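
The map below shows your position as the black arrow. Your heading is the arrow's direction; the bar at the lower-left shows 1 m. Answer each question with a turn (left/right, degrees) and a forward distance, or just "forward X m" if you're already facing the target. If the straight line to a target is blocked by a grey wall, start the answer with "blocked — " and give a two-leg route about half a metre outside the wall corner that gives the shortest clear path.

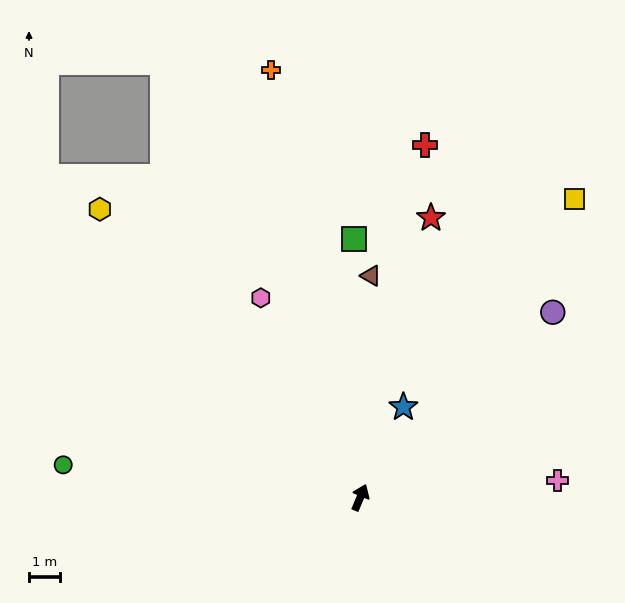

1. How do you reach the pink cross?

turn right 62°, forward 6.4 m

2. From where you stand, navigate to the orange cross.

turn left 35°, forward 14.1 m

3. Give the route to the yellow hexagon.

turn left 65°, forward 12.5 m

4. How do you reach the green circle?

turn left 106°, forward 9.7 m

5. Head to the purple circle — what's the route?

turn right 23°, forward 8.6 m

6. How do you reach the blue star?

turn right 3°, forward 3.2 m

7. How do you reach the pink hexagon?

turn left 49°, forward 7.2 m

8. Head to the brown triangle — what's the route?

turn left 20°, forward 7.2 m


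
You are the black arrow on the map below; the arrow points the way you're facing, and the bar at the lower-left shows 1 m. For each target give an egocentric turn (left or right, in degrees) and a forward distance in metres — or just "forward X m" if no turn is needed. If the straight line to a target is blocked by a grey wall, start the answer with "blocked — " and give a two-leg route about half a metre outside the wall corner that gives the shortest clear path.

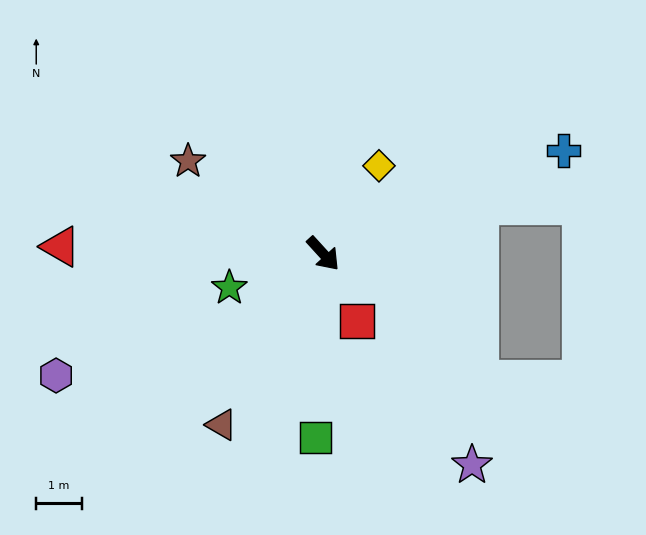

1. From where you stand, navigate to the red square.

turn right 16°, forward 1.7 m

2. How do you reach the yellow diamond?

turn left 105°, forward 2.3 m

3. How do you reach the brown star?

turn right 167°, forward 3.6 m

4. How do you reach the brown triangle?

turn right 73°, forward 4.4 m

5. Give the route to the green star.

turn right 112°, forward 2.2 m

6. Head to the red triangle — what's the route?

turn right 134°, forward 5.8 m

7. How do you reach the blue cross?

turn left 71°, forward 5.7 m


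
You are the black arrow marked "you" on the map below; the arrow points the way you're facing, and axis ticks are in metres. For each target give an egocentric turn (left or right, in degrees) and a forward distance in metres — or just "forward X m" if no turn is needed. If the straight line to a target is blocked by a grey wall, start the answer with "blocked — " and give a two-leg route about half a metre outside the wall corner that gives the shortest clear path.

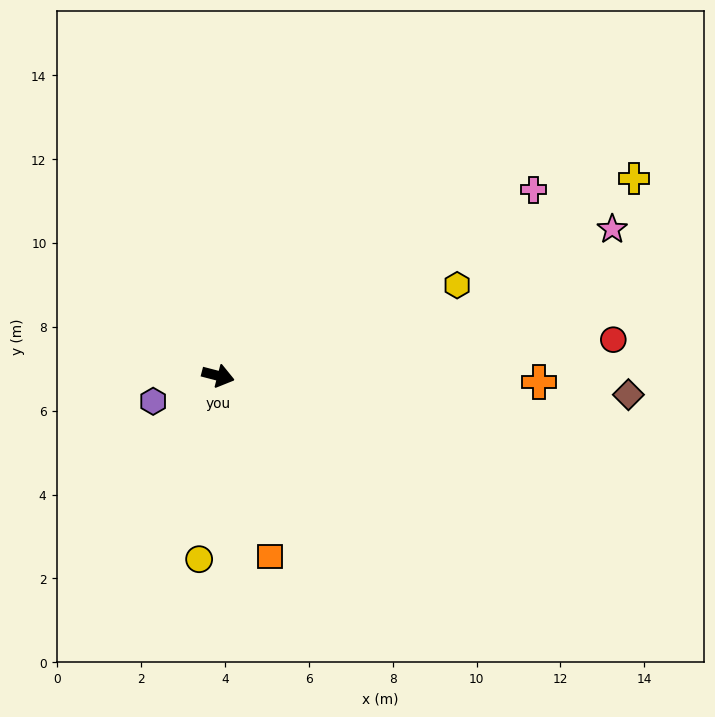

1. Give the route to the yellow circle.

turn right 81°, forward 4.4 m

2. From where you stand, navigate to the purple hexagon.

turn right 144°, forward 1.7 m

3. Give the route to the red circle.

turn left 20°, forward 9.5 m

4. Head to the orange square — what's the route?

turn right 59°, forward 4.5 m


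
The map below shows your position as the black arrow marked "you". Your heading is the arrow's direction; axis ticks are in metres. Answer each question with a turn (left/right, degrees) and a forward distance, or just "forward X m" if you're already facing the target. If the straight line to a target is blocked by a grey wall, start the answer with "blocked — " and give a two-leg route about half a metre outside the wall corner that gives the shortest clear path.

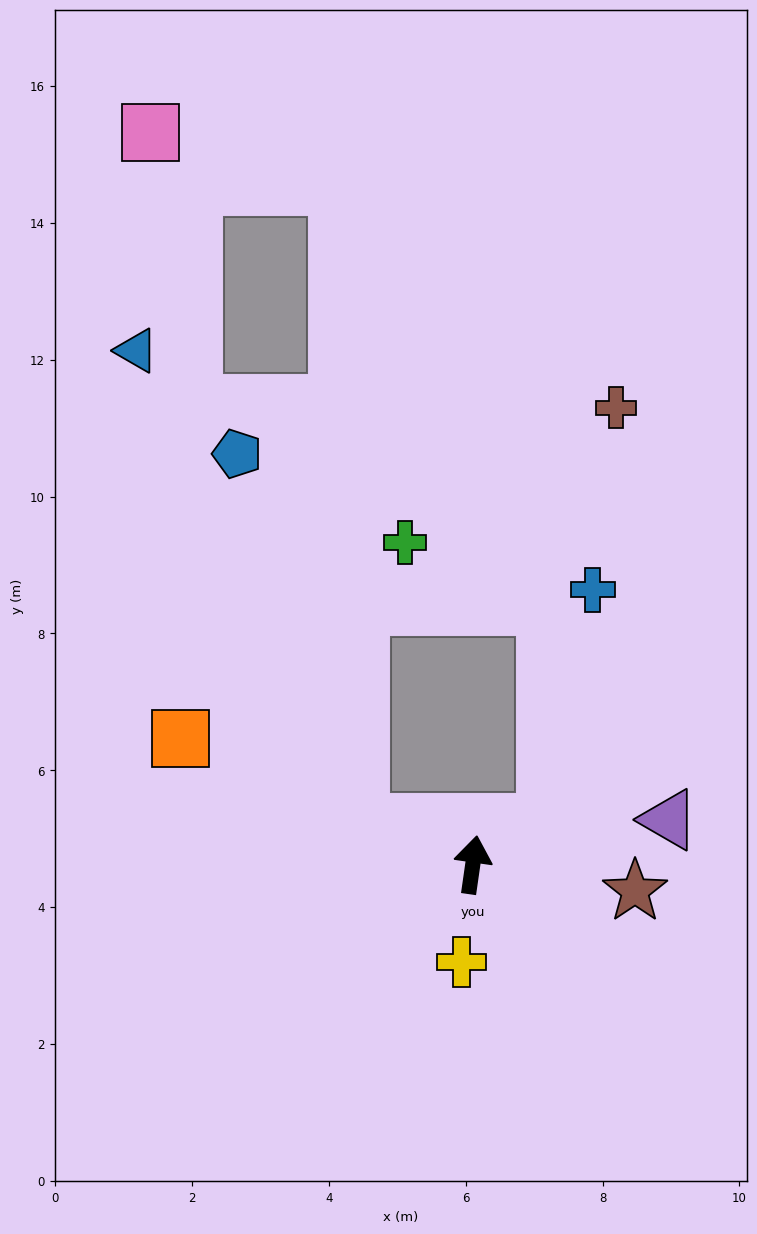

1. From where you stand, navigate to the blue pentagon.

blocked — turn left 78°, forward 1.8 m, then turn right 51°, forward 5.7 m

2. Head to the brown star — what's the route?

turn right 91°, forward 2.4 m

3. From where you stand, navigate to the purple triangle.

turn right 69°, forward 2.9 m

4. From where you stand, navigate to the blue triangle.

blocked — turn left 78°, forward 1.8 m, then turn right 45°, forward 7.6 m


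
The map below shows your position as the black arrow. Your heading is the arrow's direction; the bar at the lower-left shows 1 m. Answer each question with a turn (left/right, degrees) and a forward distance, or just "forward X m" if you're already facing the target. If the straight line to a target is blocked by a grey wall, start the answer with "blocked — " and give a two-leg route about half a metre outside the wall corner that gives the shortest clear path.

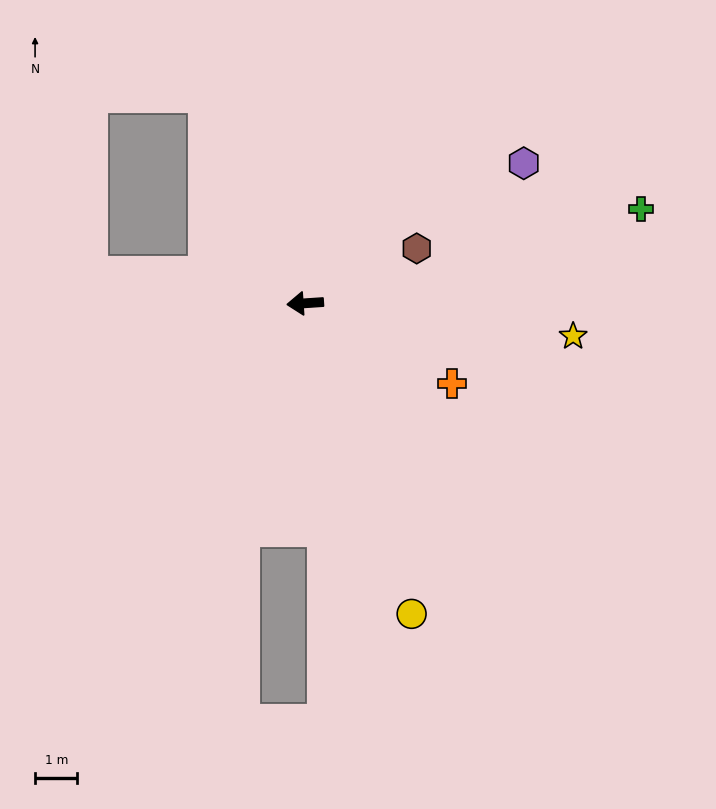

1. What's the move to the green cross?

turn right 168°, forward 8.3 m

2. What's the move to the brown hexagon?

turn right 158°, forward 2.9 m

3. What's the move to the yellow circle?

turn left 105°, forward 7.8 m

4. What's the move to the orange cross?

turn left 148°, forward 4.0 m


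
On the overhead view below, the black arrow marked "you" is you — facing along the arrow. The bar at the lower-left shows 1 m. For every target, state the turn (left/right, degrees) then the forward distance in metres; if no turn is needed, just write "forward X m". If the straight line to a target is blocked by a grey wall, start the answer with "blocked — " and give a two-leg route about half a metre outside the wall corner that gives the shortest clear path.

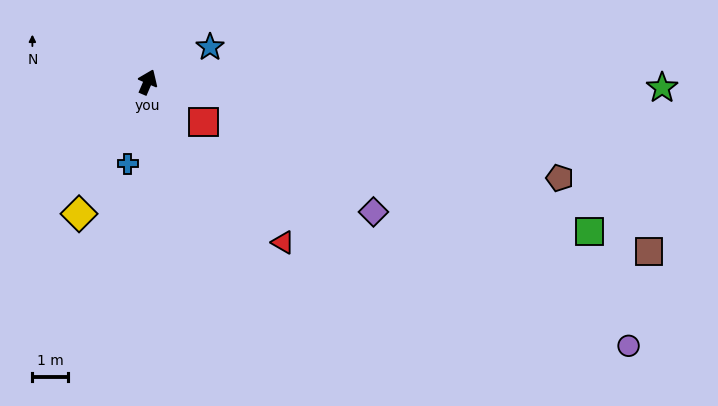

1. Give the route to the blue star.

turn right 37°, forward 2.0 m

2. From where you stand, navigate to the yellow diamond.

turn left 176°, forward 4.2 m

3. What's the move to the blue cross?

turn right 170°, forward 2.4 m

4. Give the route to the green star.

turn right 67°, forward 14.5 m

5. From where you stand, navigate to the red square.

turn right 103°, forward 1.9 m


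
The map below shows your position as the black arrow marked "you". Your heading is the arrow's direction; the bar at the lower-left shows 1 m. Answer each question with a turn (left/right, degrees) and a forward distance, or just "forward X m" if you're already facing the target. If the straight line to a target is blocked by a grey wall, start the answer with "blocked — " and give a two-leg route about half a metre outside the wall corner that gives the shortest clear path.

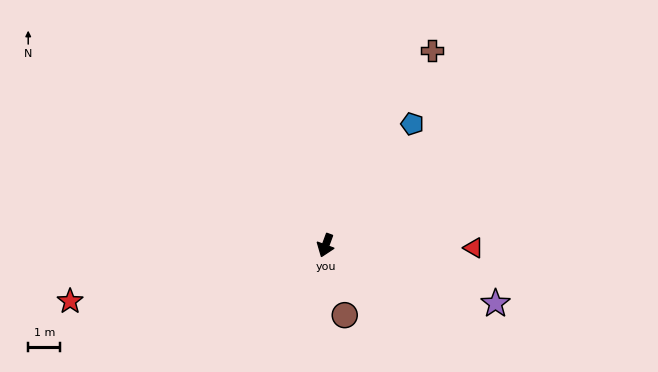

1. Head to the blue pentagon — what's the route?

turn left 165°, forward 4.6 m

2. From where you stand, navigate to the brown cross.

turn left 172°, forward 6.9 m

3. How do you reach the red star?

turn right 57°, forward 8.1 m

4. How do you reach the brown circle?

turn left 36°, forward 2.2 m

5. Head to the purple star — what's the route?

turn left 91°, forward 5.6 m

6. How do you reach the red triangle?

turn left 109°, forward 4.6 m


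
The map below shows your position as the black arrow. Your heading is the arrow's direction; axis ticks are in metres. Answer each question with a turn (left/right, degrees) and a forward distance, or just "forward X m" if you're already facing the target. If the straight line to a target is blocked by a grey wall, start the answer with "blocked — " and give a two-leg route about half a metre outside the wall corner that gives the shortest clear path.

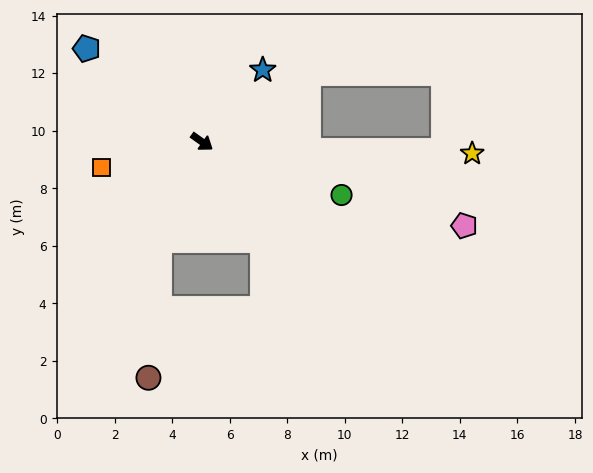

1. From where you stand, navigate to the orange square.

turn right 130°, forward 3.6 m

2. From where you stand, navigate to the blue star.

turn left 85°, forward 3.3 m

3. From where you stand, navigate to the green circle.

turn left 15°, forward 5.2 m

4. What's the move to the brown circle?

blocked — turn right 77°, forward 3.8 m, then turn left 18°, forward 4.8 m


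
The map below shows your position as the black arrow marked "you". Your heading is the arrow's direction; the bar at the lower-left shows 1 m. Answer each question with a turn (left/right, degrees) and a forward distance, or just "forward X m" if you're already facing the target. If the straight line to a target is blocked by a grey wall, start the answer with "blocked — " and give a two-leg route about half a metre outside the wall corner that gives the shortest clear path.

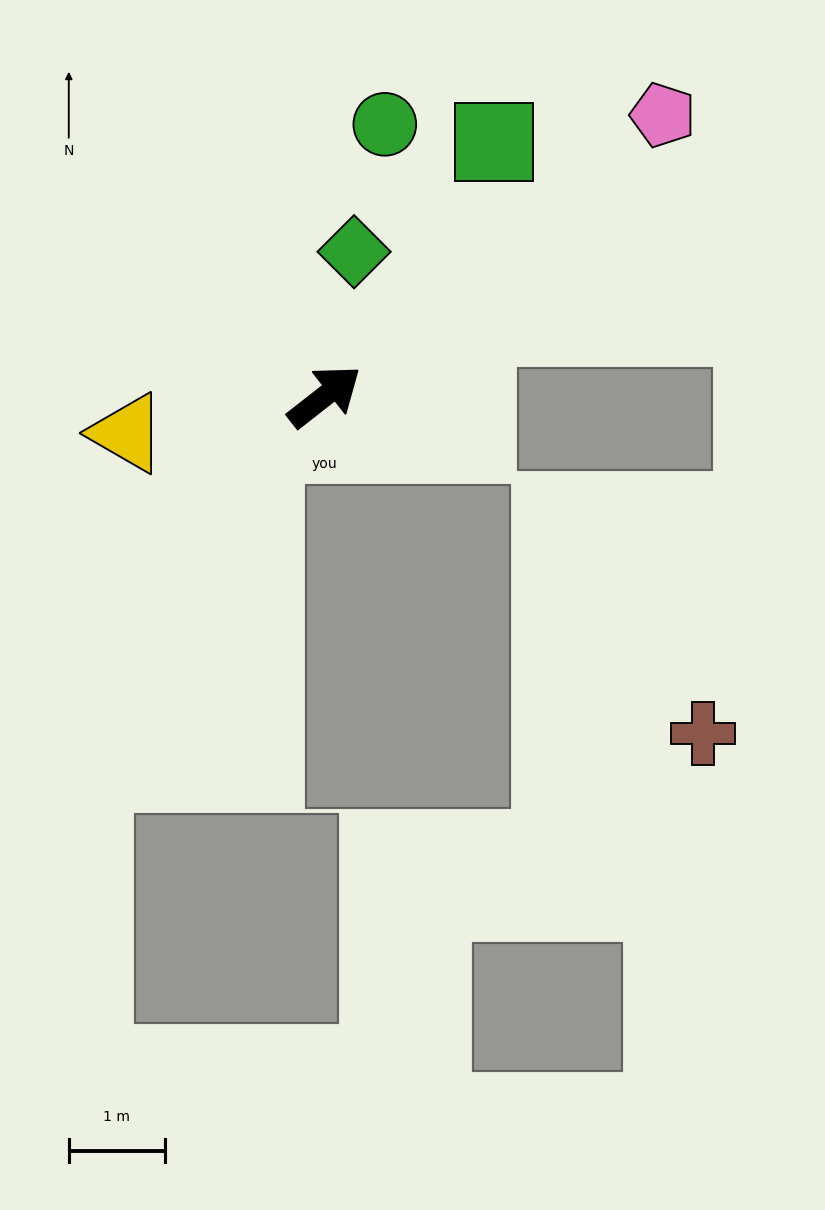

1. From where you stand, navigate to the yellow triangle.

turn left 153°, forward 2.1 m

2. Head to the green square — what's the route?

turn left 18°, forward 3.2 m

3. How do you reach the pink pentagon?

forward 4.6 m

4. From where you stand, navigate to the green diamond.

turn left 40°, forward 1.5 m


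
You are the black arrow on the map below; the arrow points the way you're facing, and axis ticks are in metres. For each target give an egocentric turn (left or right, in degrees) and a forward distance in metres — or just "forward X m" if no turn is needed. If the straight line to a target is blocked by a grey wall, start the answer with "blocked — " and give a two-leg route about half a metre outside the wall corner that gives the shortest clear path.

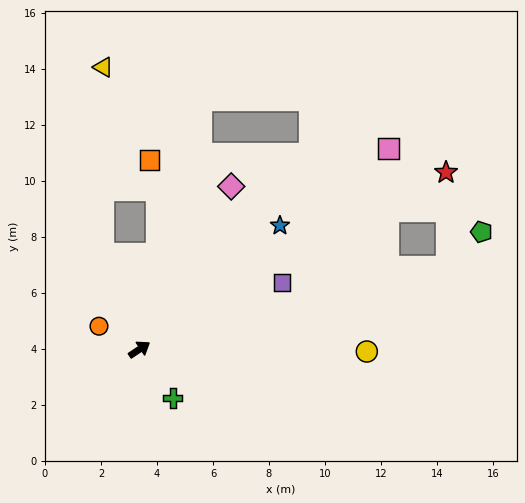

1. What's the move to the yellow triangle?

blocked — turn left 78°, forward 3.6 m, then turn right 22°, forward 6.7 m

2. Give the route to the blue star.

turn left 8°, forward 6.7 m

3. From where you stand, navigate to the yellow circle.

turn right 34°, forward 8.1 m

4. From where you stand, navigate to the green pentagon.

blocked — turn right 19°, forward 11.4 m, then turn left 32°, forward 1.8 m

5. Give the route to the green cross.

turn right 89°, forward 2.1 m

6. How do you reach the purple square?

turn right 8°, forward 5.6 m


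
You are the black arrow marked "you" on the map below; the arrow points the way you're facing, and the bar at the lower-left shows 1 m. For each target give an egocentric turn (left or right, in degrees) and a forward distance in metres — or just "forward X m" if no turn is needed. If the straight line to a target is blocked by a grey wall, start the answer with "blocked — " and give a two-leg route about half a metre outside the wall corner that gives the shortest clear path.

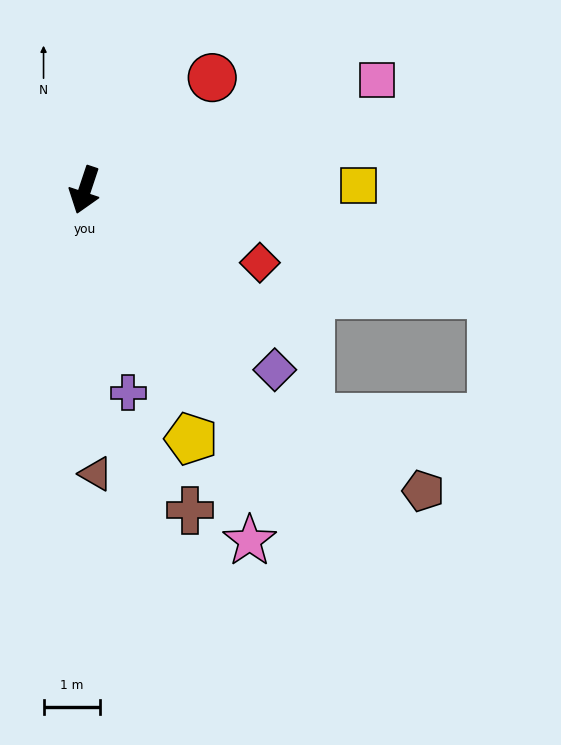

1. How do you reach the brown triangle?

turn left 21°, forward 5.0 m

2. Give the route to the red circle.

turn left 150°, forward 3.0 m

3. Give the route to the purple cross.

turn left 31°, forward 3.7 m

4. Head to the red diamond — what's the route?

turn left 86°, forward 3.4 m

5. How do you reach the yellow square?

turn left 109°, forward 4.9 m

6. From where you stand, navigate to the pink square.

turn left 129°, forward 5.5 m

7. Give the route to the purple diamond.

turn left 65°, forward 4.6 m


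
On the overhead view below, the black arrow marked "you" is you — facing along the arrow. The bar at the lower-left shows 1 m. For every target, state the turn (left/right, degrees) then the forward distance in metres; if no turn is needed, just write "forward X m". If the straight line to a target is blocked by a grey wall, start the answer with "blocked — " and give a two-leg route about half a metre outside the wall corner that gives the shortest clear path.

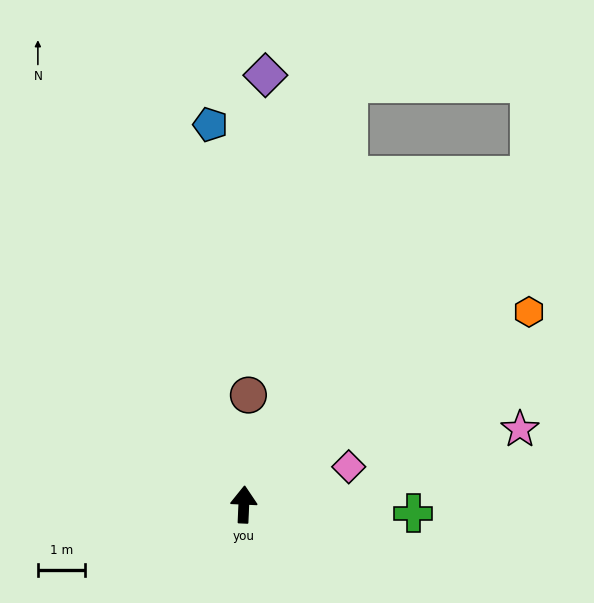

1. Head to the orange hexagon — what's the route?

turn right 53°, forward 7.3 m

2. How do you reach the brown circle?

forward 2.3 m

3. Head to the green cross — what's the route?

turn right 90°, forward 3.6 m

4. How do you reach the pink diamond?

turn right 68°, forward 2.4 m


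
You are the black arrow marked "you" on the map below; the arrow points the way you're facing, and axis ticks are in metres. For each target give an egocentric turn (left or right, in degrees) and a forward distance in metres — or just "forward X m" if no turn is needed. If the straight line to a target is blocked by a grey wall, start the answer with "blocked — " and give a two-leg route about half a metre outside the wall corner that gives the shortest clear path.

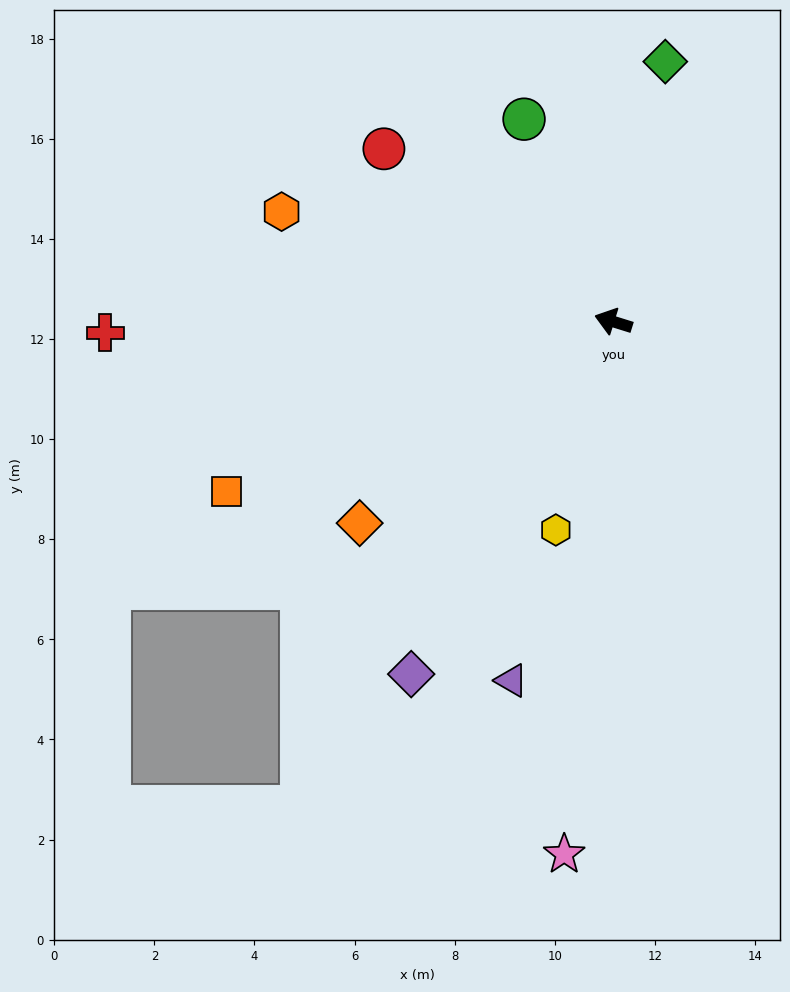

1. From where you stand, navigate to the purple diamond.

turn left 77°, forward 8.1 m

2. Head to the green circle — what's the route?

turn right 49°, forward 4.4 m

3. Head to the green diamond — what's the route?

turn right 84°, forward 5.3 m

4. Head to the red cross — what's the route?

turn left 19°, forward 10.2 m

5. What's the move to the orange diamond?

turn left 56°, forward 6.5 m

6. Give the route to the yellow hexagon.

turn left 92°, forward 4.3 m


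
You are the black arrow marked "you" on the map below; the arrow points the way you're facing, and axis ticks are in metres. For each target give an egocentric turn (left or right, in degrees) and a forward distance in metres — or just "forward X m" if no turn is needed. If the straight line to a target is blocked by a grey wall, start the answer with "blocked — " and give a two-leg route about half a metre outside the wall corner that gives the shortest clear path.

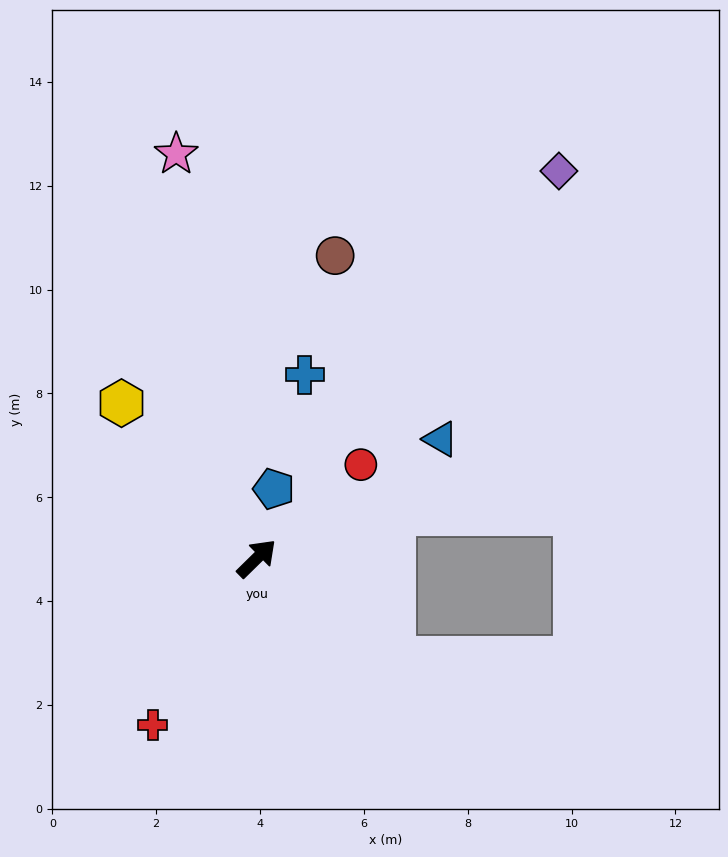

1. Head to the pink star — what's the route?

turn left 57°, forward 7.9 m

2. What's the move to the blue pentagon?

turn left 32°, forward 1.4 m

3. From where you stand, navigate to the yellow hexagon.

turn left 87°, forward 4.0 m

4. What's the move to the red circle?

turn right 3°, forward 2.7 m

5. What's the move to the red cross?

turn right 167°, forward 3.8 m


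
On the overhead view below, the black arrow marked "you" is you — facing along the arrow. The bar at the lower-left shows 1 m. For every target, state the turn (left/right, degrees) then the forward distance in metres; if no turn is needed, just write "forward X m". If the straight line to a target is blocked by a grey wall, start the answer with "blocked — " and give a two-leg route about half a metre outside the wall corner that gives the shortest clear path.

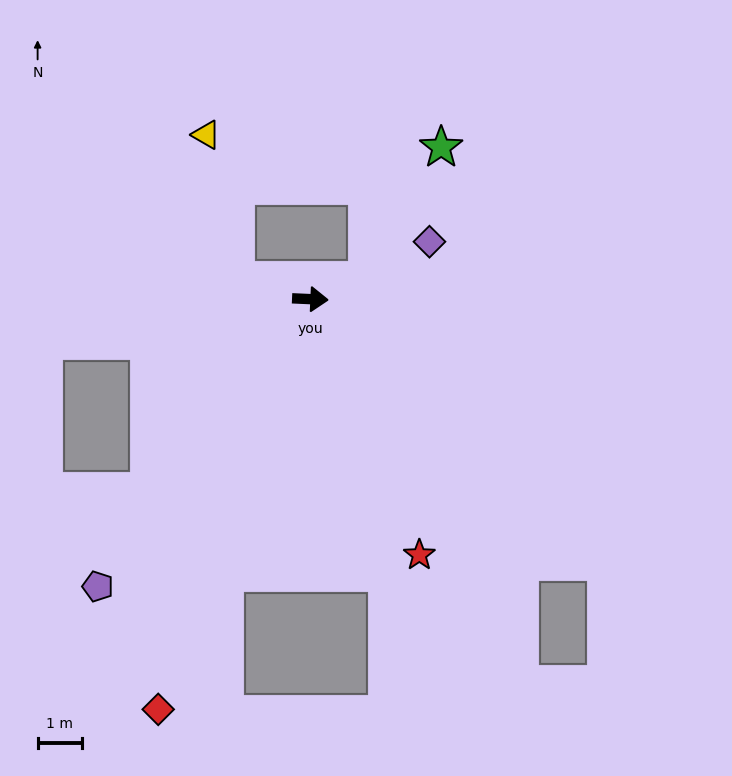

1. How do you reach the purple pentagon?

turn right 124°, forward 8.1 m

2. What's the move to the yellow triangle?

blocked — turn left 168°, forward 1.7 m, then turn right 64°, forward 3.4 m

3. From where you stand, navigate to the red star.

turn right 64°, forward 6.3 m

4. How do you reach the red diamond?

turn right 108°, forward 9.9 m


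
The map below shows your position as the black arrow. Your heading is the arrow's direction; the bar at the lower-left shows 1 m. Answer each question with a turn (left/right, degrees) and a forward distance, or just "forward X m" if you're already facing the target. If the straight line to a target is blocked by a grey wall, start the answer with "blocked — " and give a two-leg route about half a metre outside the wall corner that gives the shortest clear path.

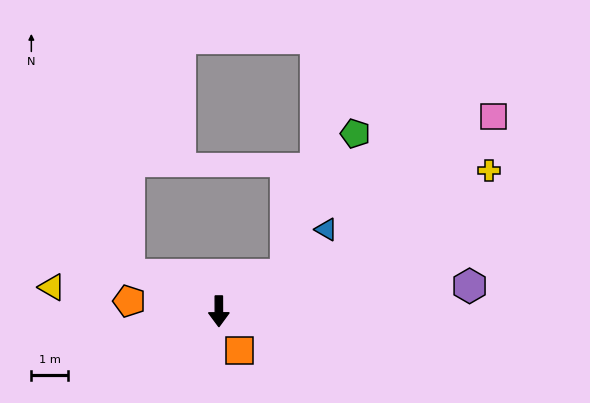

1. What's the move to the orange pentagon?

turn right 97°, forward 2.4 m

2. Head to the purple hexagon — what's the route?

turn left 96°, forward 6.8 m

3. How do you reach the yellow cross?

turn left 117°, forward 8.2 m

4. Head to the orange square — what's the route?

turn left 27°, forward 1.2 m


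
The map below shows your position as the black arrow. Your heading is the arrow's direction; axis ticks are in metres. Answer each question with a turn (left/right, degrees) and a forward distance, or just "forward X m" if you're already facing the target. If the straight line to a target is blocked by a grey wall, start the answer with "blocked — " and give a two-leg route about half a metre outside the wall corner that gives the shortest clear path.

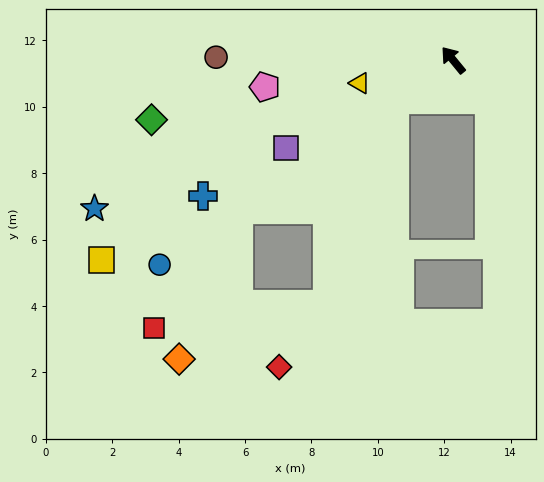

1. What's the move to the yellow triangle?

turn left 64°, forward 2.9 m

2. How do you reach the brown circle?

turn left 50°, forward 7.1 m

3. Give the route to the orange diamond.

blocked — turn left 86°, forward 7.9 m, then turn left 33°, forward 4.8 m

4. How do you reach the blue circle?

turn left 85°, forward 10.8 m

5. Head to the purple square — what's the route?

turn left 78°, forward 5.7 m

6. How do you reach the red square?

blocked — turn left 86°, forward 7.9 m, then turn left 19°, forward 4.4 m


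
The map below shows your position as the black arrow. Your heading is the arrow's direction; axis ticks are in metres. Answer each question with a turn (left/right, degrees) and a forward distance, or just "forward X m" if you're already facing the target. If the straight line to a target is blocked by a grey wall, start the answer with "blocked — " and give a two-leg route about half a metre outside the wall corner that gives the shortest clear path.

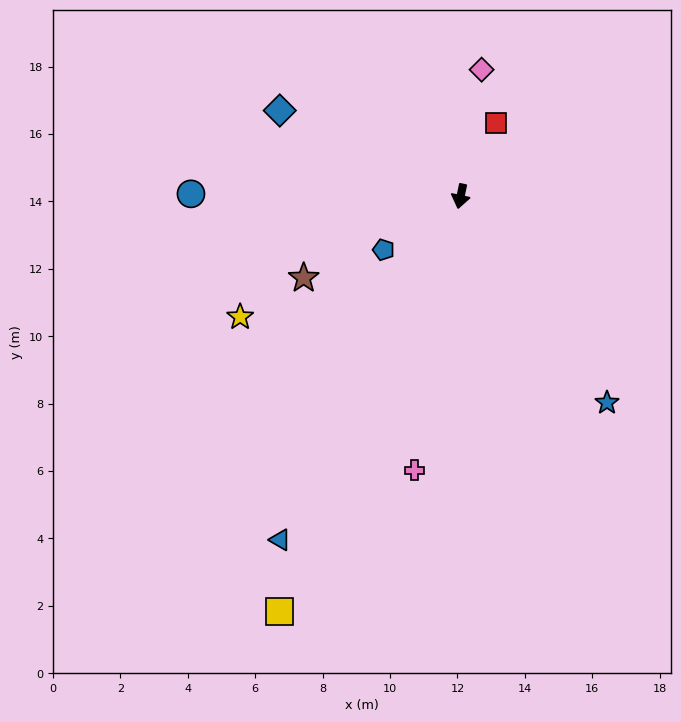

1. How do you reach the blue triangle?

turn right 16°, forward 11.5 m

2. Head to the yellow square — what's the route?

turn right 12°, forward 13.4 m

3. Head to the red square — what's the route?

turn left 166°, forward 2.4 m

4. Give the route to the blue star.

turn left 47°, forward 7.5 m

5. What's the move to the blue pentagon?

turn right 43°, forward 2.8 m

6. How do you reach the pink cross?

turn left 2°, forward 8.2 m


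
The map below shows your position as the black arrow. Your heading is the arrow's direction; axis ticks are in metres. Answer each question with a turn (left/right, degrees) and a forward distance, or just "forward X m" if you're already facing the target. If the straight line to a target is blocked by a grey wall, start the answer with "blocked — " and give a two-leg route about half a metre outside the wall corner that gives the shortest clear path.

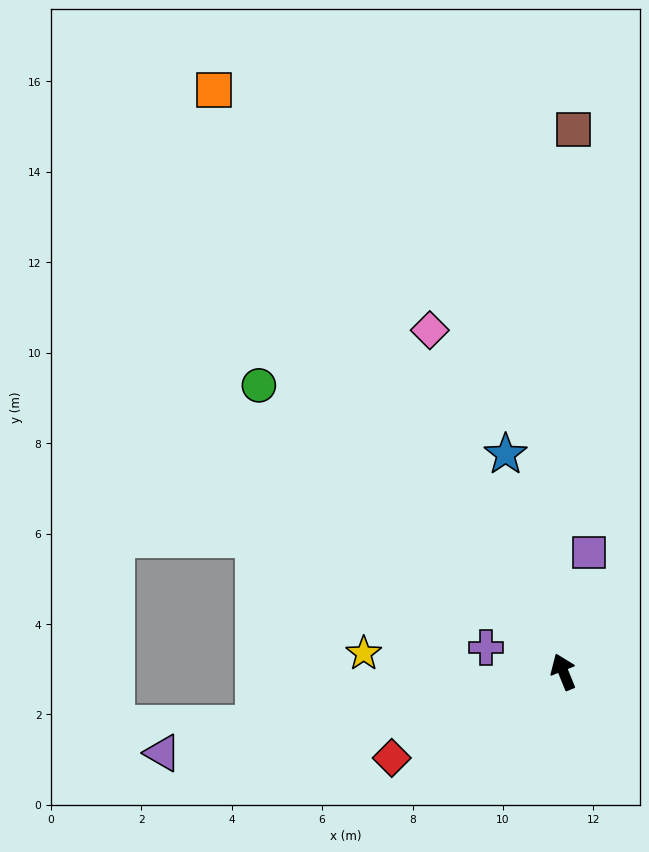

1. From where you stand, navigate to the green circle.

turn left 25°, forward 9.2 m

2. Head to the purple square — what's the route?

turn right 34°, forward 2.7 m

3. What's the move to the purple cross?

turn left 51°, forward 1.8 m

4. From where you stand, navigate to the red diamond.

turn left 95°, forward 4.2 m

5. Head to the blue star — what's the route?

turn right 7°, forward 5.0 m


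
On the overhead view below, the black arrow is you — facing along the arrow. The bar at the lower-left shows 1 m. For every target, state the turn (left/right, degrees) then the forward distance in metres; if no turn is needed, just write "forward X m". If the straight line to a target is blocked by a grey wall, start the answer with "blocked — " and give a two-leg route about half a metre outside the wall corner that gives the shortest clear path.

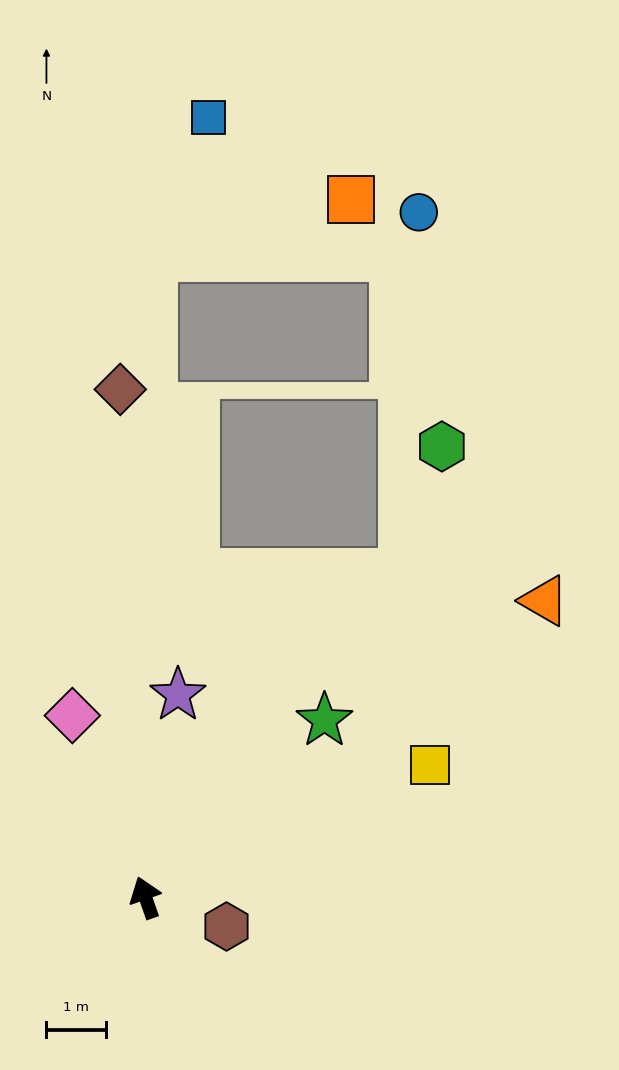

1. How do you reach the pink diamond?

turn left 3°, forward 3.3 m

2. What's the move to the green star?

turn right 65°, forward 4.2 m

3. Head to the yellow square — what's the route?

turn right 84°, forward 5.3 m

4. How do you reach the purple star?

turn right 28°, forward 3.5 m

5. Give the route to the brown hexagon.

turn right 129°, forward 1.4 m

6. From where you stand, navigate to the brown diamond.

turn right 16°, forward 8.6 m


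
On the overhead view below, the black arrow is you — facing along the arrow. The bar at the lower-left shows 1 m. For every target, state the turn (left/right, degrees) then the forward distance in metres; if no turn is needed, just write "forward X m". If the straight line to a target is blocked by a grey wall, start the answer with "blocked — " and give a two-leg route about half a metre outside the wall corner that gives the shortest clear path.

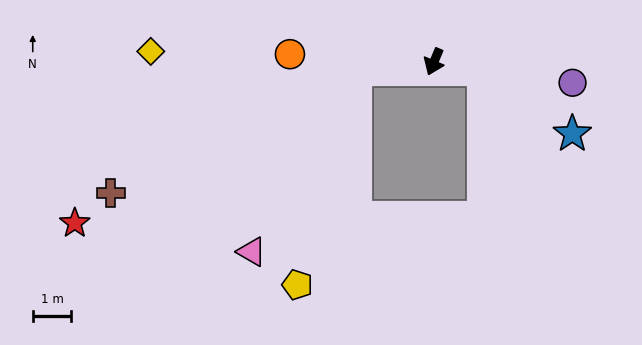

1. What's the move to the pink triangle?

blocked — turn right 61°, forward 2.0 m, then turn left 54°, forward 5.4 m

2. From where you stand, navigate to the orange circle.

turn right 70°, forward 3.7 m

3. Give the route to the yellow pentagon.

blocked — turn right 61°, forward 2.0 m, then turn left 69°, forward 5.8 m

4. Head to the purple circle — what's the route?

turn left 104°, forward 3.6 m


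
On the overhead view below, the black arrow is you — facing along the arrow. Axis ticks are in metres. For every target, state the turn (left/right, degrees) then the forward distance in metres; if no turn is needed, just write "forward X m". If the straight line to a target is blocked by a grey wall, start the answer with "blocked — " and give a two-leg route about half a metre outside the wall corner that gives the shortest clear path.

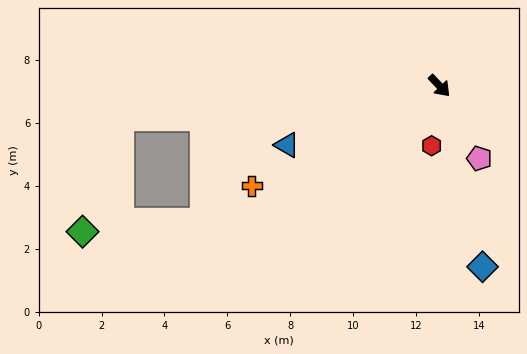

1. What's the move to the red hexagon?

turn right 51°, forward 1.9 m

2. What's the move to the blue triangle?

turn right 112°, forward 5.2 m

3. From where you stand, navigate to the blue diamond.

turn right 30°, forward 5.9 m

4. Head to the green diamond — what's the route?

blocked — turn right 128°, forward 10.2 m, then turn left 66°, forward 3.8 m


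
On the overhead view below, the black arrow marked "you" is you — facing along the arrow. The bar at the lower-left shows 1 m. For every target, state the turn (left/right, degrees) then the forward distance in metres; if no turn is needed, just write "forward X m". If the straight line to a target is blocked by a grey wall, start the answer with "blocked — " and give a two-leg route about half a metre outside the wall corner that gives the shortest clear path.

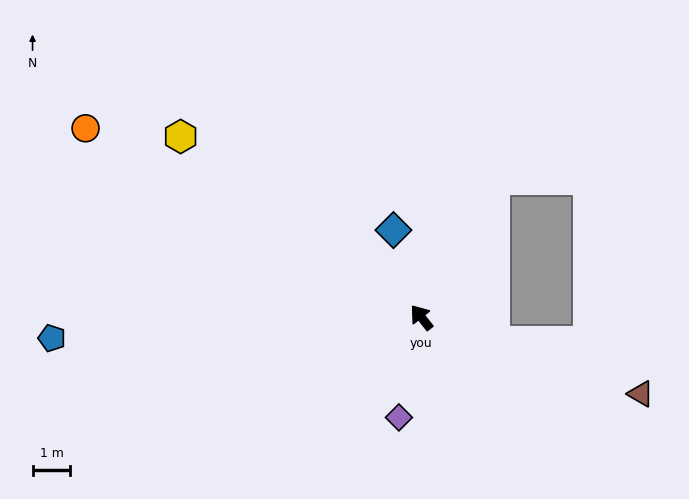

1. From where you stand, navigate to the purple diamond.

turn left 129°, forward 2.7 m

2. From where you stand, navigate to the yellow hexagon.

turn left 15°, forward 8.0 m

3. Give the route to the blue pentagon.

turn left 55°, forward 9.8 m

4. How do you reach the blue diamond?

turn right 21°, forward 2.4 m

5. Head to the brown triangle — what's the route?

turn right 148°, forward 6.1 m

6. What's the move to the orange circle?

turn left 22°, forward 10.2 m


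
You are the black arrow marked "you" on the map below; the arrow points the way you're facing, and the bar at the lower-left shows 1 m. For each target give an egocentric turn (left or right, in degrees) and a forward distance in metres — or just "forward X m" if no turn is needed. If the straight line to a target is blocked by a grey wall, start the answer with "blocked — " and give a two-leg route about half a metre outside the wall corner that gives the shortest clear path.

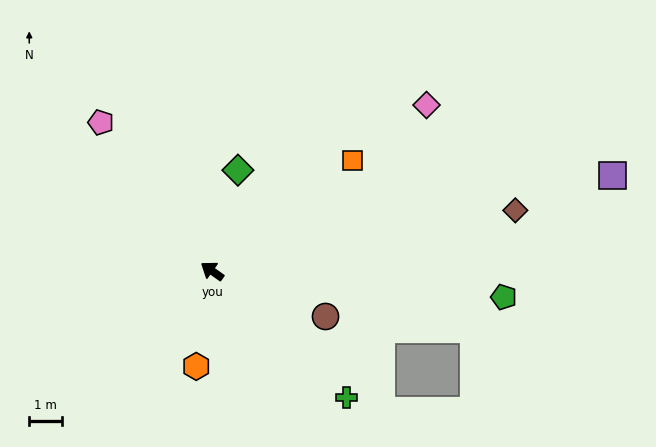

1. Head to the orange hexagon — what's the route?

turn left 116°, forward 2.9 m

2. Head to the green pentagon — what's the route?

turn right 150°, forward 8.9 m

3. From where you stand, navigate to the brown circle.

turn right 167°, forward 3.7 m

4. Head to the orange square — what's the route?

turn right 107°, forward 5.4 m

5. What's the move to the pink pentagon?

turn right 18°, forward 5.6 m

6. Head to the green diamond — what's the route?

turn right 69°, forward 3.2 m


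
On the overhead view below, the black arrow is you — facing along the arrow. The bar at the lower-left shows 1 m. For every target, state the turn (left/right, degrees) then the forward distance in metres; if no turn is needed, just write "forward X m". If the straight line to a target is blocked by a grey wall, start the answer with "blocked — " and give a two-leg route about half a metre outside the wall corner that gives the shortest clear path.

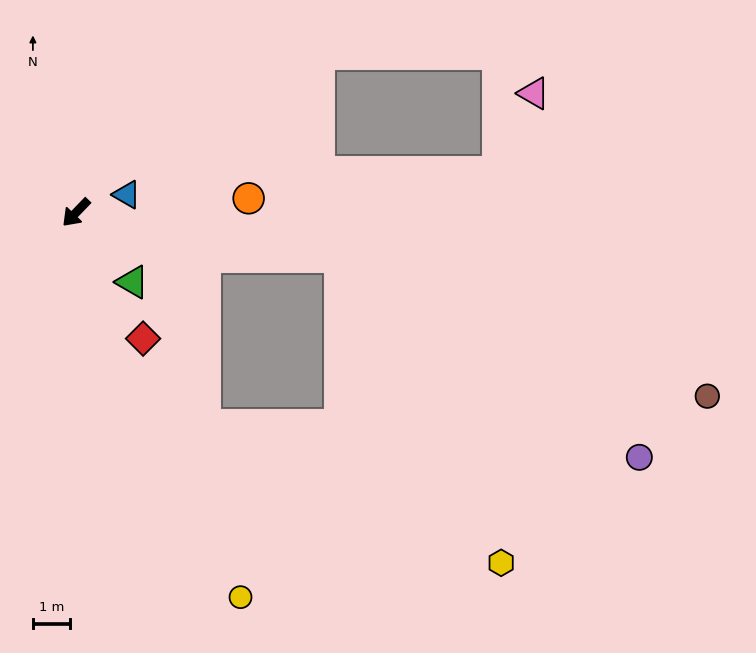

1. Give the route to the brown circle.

blocked — turn left 124°, forward 7.2 m, then turn right 11°, forward 10.6 m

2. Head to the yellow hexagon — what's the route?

blocked — turn left 124°, forward 7.2 m, then turn right 52°, forward 9.3 m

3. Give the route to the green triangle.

turn left 83°, forward 2.4 m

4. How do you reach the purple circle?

blocked — turn left 124°, forward 7.2 m, then turn right 24°, forward 9.7 m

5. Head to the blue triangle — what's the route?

turn left 153°, forward 1.4 m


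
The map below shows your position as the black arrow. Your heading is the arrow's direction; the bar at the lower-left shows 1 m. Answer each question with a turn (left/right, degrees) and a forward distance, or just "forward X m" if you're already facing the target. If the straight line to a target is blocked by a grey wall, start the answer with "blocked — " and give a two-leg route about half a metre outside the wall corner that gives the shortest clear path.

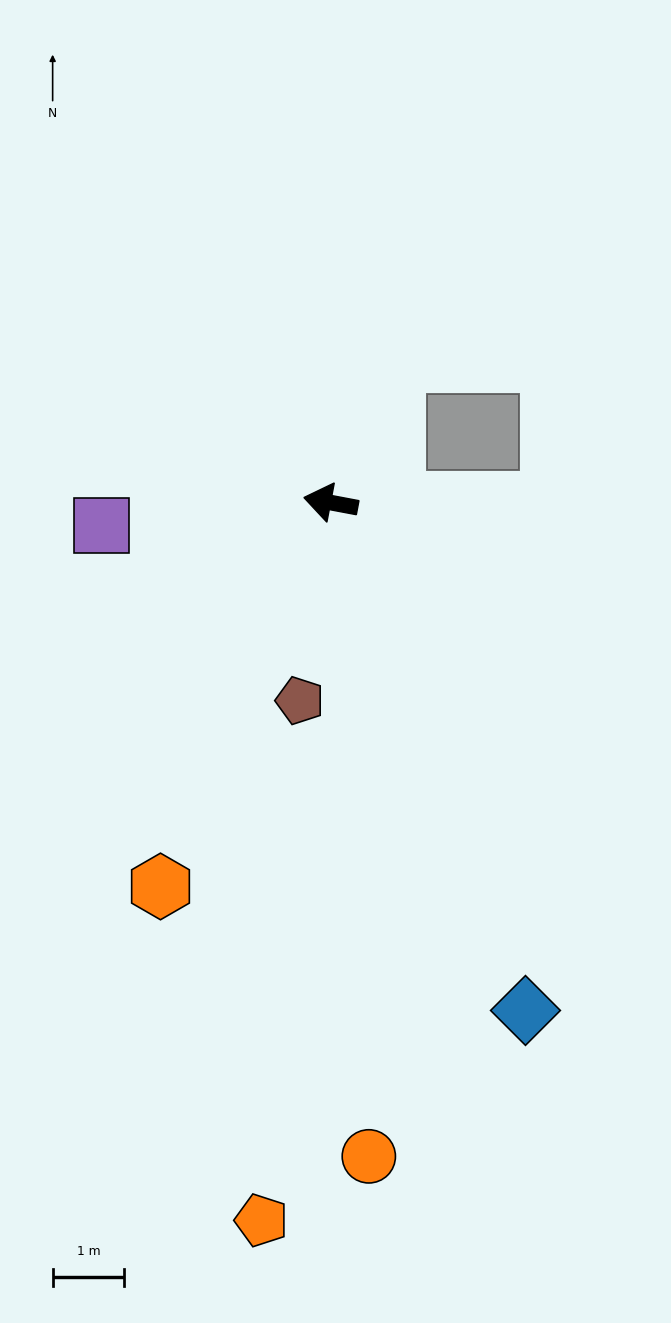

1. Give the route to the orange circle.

turn left 104°, forward 9.2 m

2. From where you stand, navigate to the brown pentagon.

turn left 92°, forward 2.8 m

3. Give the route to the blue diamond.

turn left 122°, forward 7.6 m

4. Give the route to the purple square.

turn left 16°, forward 3.2 m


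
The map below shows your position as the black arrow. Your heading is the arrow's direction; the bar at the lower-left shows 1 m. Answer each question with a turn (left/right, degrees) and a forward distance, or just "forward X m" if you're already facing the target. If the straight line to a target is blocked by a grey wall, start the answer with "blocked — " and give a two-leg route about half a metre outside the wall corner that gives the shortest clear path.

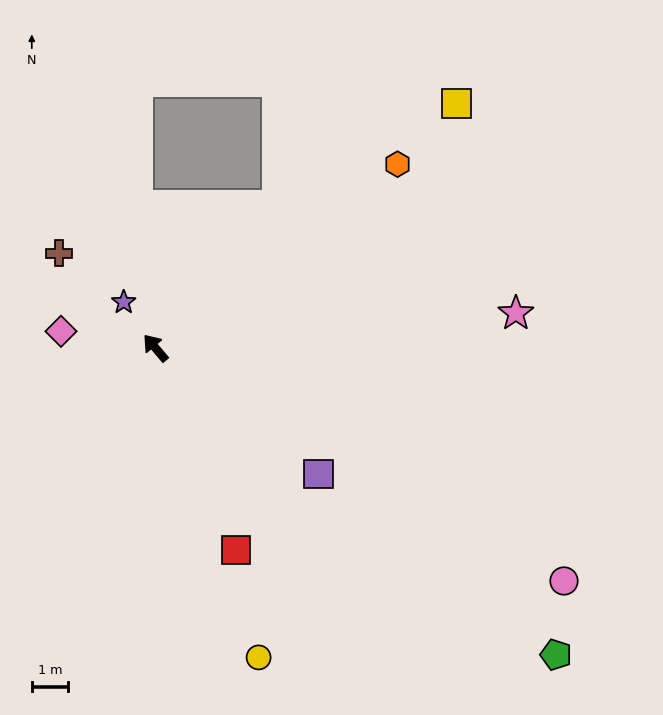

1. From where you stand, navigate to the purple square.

turn right 168°, forward 5.7 m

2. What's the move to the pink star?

turn right 125°, forward 10.1 m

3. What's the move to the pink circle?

turn right 160°, forward 13.1 m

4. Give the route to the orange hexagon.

turn right 93°, forward 8.4 m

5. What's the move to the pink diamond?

turn left 40°, forward 2.7 m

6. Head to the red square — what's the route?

turn left 162°, forward 6.0 m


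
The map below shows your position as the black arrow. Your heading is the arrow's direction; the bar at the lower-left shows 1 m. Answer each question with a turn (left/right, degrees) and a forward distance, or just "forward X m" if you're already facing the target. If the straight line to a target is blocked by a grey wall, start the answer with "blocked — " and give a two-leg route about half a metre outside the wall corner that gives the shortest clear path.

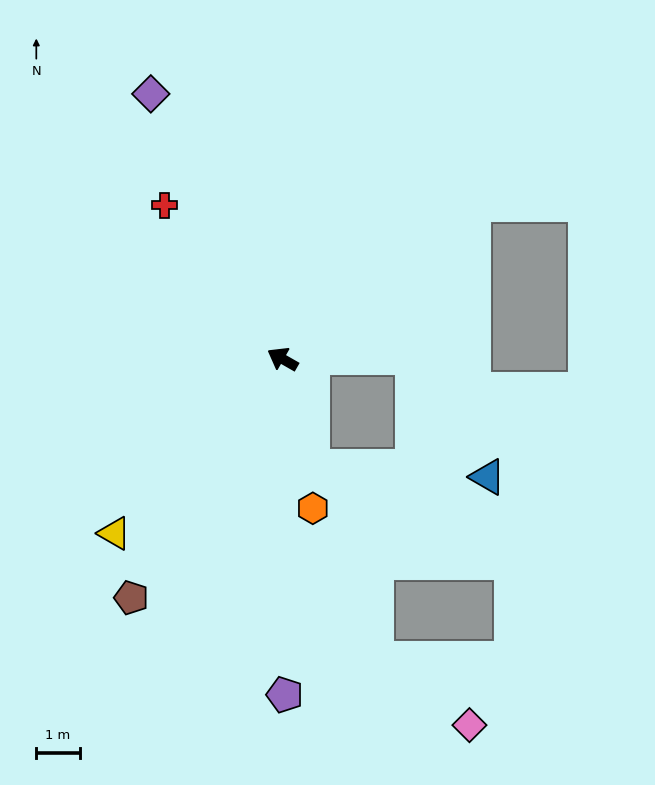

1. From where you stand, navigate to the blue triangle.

blocked — turn right 149°, forward 3.0 m, then turn right 60°, forward 3.3 m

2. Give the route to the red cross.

turn right 23°, forward 4.5 m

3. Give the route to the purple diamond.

turn right 34°, forward 6.9 m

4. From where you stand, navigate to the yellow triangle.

turn left 76°, forward 5.6 m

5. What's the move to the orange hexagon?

turn left 131°, forward 3.5 m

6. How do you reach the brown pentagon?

turn left 87°, forward 6.5 m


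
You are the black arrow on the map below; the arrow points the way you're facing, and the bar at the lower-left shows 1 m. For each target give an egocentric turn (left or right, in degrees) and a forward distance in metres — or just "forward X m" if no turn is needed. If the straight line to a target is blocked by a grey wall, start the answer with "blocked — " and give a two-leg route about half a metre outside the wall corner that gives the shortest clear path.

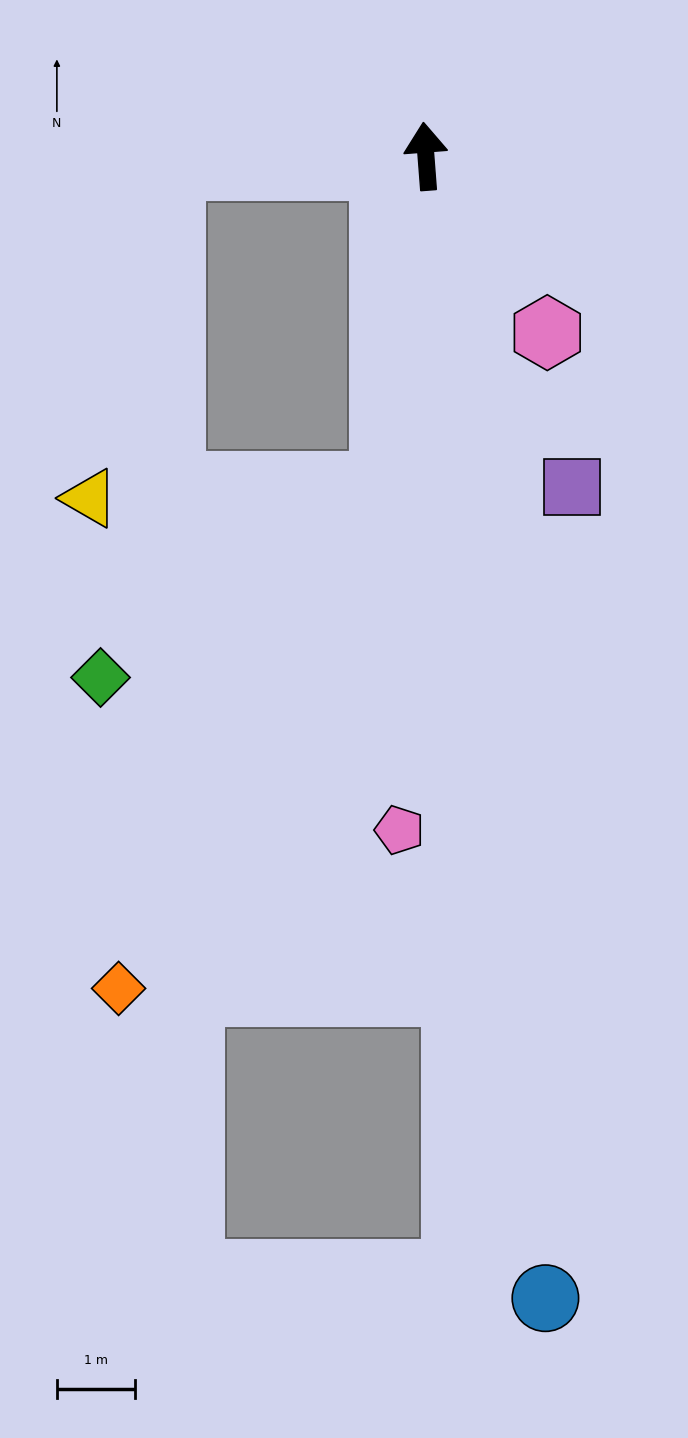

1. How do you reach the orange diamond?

blocked — turn left 168°, forward 4.2 m, then turn right 20°, forward 7.3 m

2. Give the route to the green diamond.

blocked — turn left 168°, forward 4.2 m, then turn right 48°, forward 4.4 m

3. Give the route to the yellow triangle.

blocked — turn left 88°, forward 3.3 m, then turn left 74°, forward 4.4 m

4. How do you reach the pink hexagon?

turn right 150°, forward 2.7 m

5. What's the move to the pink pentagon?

turn left 173°, forward 8.6 m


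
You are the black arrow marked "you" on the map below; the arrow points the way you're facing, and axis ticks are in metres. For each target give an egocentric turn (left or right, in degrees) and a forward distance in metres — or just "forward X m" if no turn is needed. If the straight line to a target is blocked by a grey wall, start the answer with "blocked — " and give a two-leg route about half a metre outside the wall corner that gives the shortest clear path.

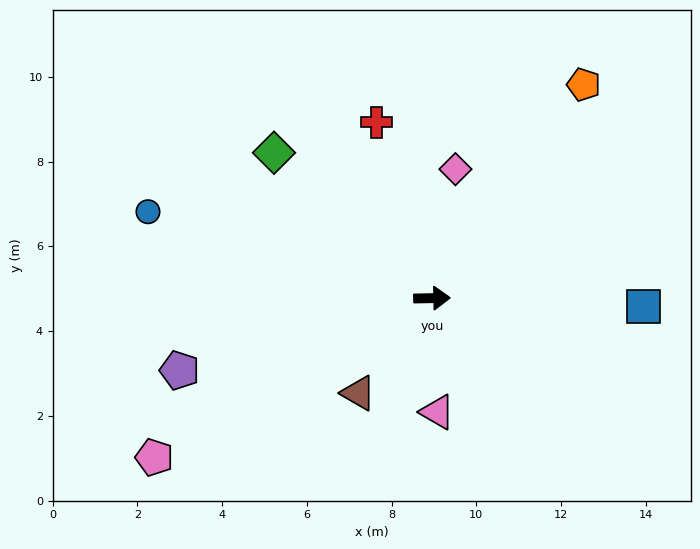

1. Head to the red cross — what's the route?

turn left 106°, forward 4.4 m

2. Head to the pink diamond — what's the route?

turn left 79°, forward 3.1 m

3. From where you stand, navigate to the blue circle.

turn left 162°, forward 7.0 m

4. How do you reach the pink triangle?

turn right 88°, forward 2.7 m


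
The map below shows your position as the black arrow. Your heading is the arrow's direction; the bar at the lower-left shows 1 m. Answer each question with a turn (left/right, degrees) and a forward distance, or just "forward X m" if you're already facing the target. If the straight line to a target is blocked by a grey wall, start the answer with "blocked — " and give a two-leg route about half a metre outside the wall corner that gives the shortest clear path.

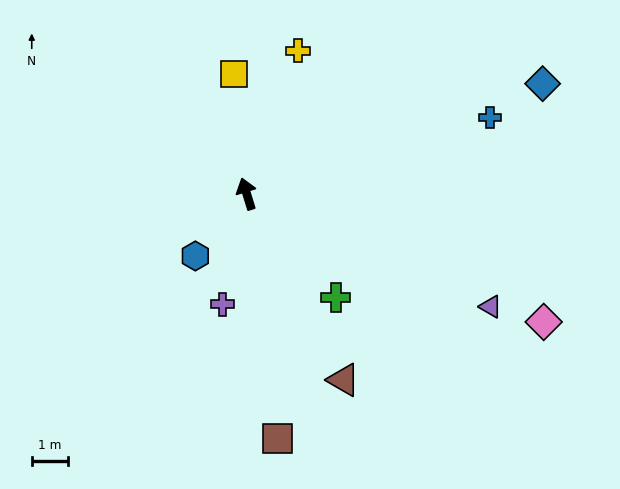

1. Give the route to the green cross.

turn right 157°, forward 3.7 m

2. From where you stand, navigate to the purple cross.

turn left 150°, forward 3.1 m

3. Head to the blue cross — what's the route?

turn right 90°, forward 6.9 m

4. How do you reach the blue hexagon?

turn left 123°, forward 2.2 m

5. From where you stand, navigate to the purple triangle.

turn right 132°, forward 7.3 m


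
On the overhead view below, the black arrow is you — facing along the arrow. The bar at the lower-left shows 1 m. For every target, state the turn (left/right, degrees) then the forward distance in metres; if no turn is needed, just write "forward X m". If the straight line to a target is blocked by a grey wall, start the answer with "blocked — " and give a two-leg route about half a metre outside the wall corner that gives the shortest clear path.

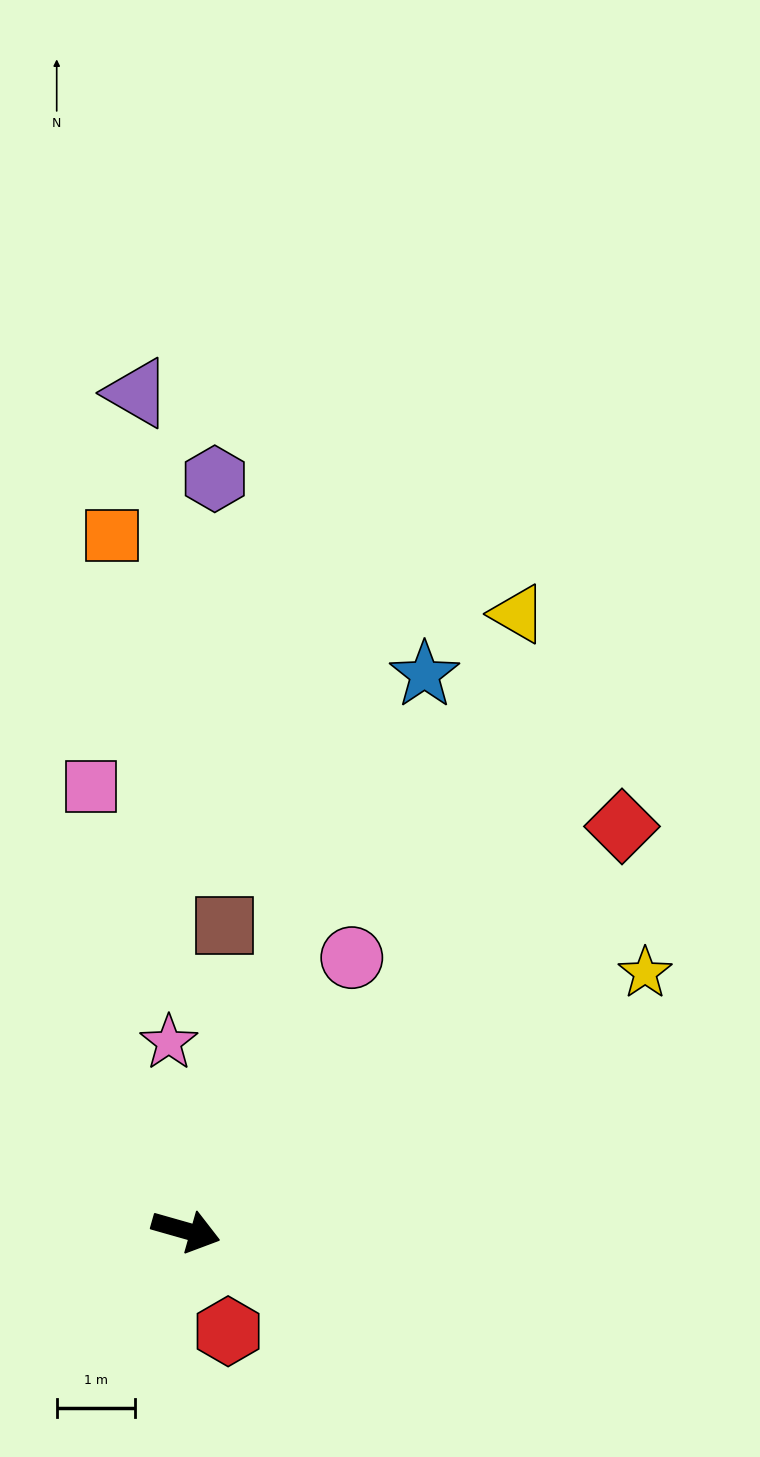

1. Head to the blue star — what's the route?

turn left 83°, forward 7.8 m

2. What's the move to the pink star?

turn left 111°, forward 2.4 m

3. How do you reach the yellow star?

turn left 45°, forward 6.8 m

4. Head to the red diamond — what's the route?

turn left 59°, forward 7.6 m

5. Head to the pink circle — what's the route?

turn left 75°, forward 4.1 m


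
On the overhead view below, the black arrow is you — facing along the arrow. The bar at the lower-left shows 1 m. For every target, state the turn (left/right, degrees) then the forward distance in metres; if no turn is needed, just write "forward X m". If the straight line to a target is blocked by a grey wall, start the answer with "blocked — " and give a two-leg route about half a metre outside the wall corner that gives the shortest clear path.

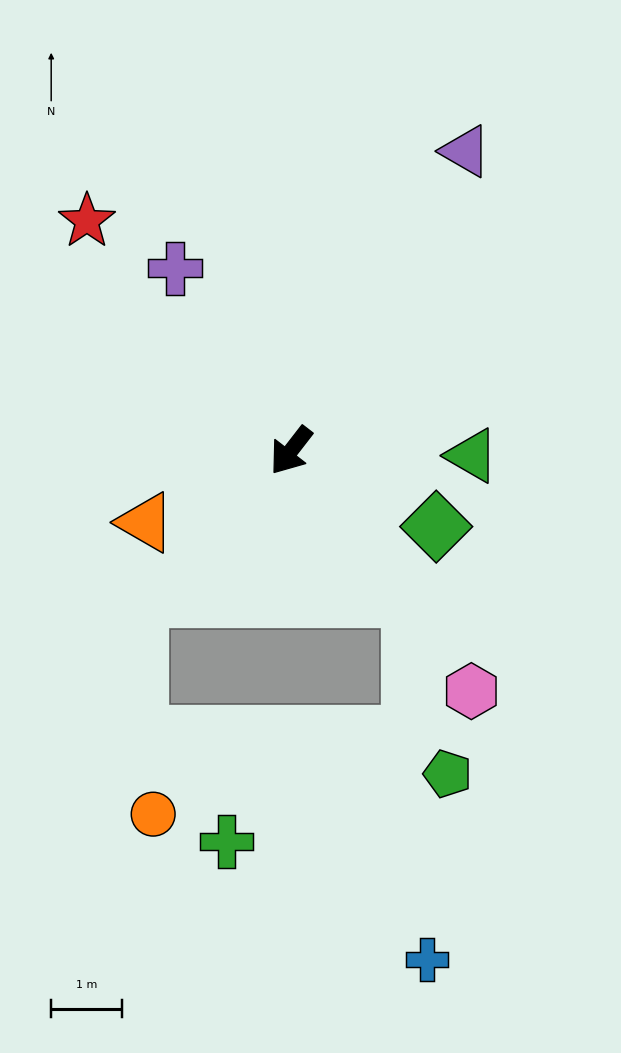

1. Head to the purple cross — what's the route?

turn right 110°, forward 3.1 m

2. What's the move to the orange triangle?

turn right 26°, forward 2.3 m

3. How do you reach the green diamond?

turn left 100°, forward 2.3 m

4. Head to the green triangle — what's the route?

turn left 126°, forward 2.6 m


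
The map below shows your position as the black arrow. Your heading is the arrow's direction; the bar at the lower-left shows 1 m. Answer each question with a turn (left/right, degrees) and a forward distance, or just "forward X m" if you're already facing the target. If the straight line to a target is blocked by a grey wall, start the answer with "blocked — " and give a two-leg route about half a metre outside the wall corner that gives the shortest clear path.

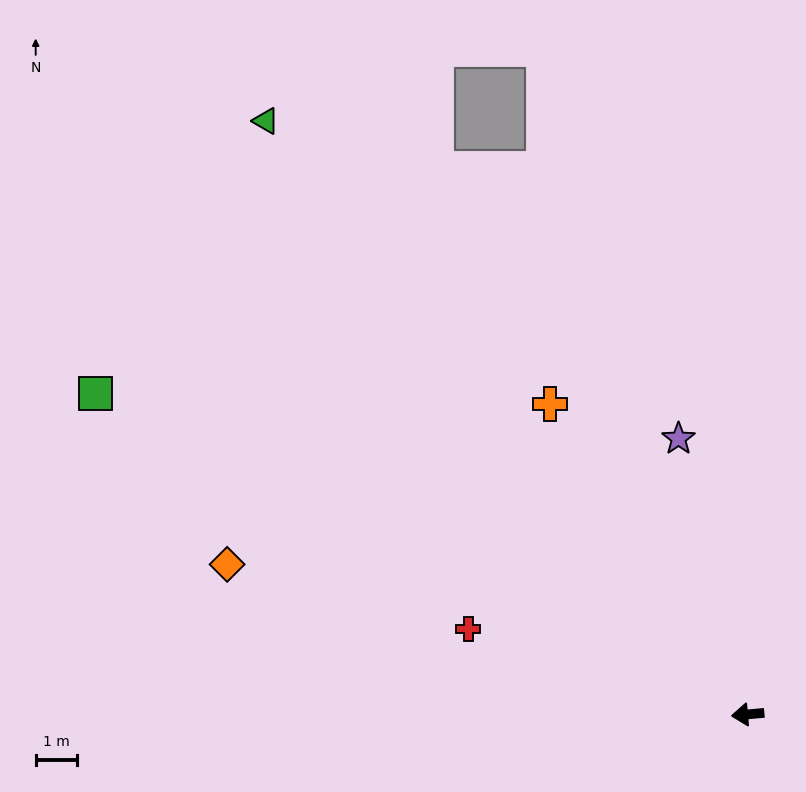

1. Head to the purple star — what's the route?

turn right 81°, forward 7.0 m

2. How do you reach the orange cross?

turn right 63°, forward 9.0 m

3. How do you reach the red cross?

turn right 22°, forward 7.1 m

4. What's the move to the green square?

turn right 31°, forward 17.8 m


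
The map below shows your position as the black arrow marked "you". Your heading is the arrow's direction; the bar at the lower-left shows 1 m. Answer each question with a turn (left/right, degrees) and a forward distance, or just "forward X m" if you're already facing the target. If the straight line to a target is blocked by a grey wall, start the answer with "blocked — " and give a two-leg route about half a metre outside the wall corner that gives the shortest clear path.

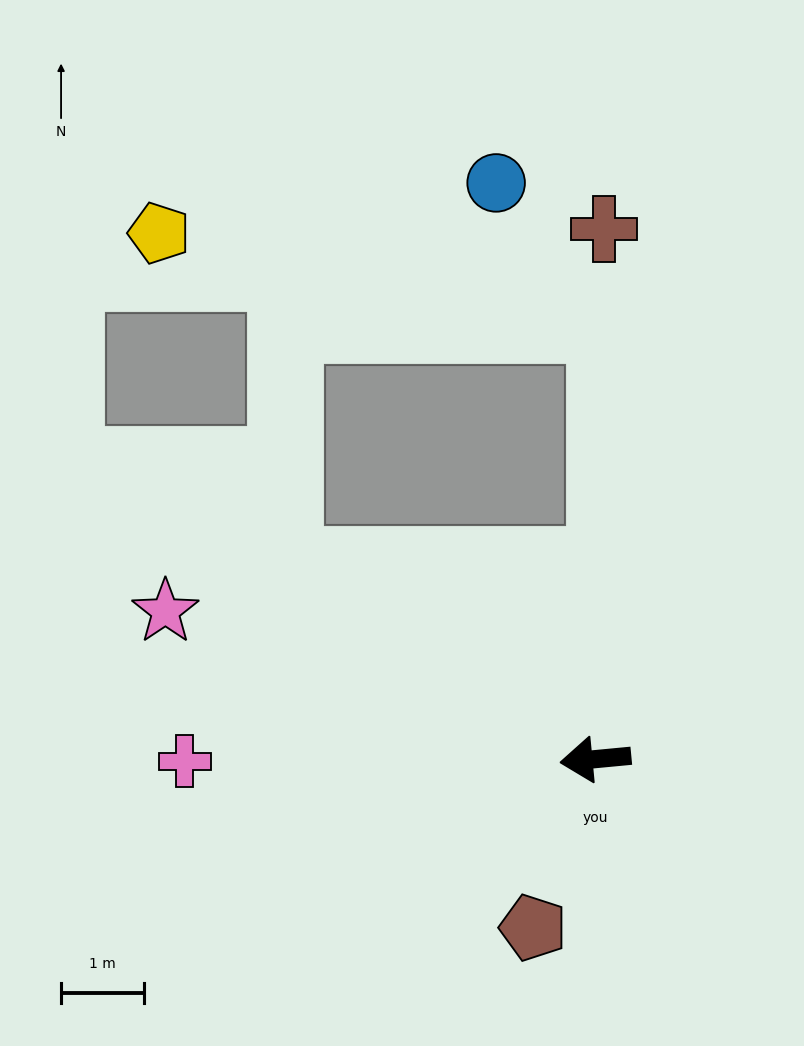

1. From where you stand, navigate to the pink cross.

turn right 5°, forward 4.9 m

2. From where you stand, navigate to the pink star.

turn right 24°, forward 5.5 m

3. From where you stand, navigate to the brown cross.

turn right 96°, forward 6.4 m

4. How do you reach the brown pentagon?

turn left 64°, forward 2.2 m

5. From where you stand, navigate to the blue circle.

blocked — turn right 96°, forward 5.2 m, then turn left 37°, forward 2.2 m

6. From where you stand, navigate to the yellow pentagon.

blocked — turn right 96°, forward 5.2 m, then turn left 79°, forward 5.4 m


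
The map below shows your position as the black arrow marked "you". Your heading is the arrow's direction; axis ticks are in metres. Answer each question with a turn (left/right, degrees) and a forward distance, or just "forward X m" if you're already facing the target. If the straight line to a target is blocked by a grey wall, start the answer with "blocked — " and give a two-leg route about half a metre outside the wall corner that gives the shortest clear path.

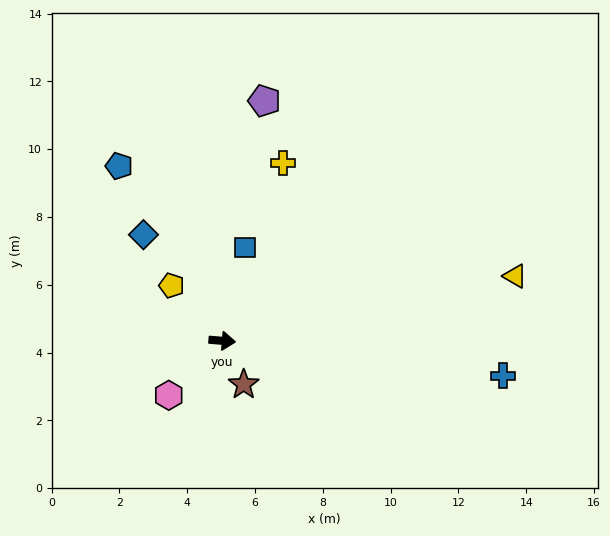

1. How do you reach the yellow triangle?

turn left 17°, forward 8.8 m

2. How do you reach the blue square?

turn left 81°, forward 2.8 m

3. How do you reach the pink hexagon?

turn right 130°, forward 2.3 m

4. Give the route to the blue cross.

turn right 2°, forward 8.4 m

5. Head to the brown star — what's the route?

turn right 59°, forward 1.4 m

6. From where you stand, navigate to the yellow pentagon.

turn left 137°, forward 2.2 m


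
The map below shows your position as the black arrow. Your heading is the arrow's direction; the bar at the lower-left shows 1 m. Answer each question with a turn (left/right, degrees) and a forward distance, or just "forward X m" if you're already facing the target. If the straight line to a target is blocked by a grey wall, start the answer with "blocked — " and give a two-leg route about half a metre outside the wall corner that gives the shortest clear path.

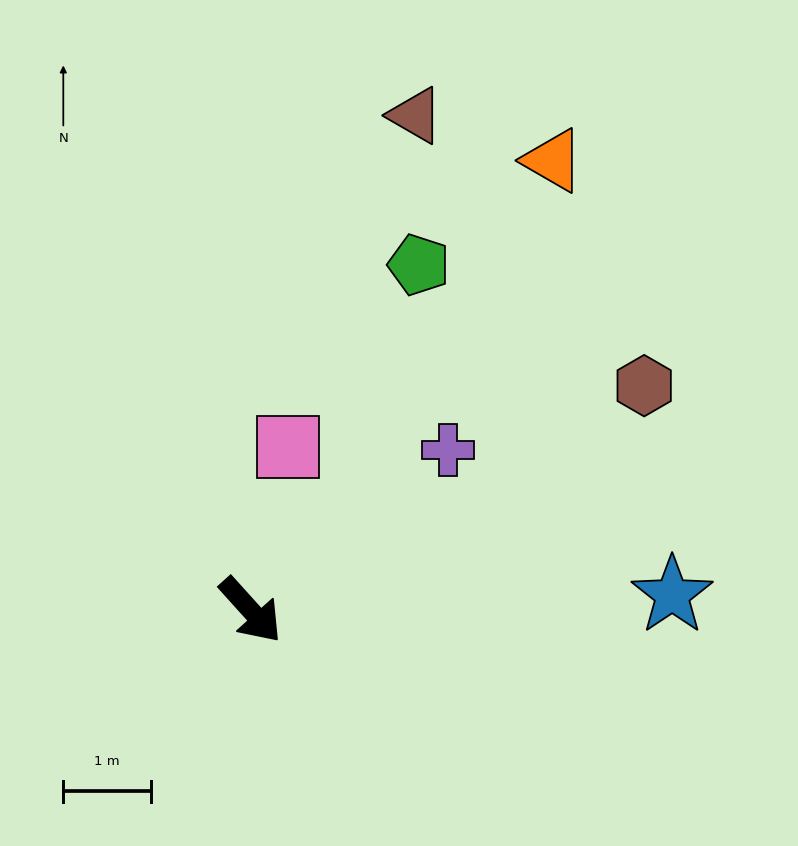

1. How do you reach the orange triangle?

turn left 104°, forward 6.2 m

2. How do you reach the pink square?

turn left 125°, forward 1.9 m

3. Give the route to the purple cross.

turn left 87°, forward 2.9 m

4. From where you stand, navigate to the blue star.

turn left 50°, forward 4.8 m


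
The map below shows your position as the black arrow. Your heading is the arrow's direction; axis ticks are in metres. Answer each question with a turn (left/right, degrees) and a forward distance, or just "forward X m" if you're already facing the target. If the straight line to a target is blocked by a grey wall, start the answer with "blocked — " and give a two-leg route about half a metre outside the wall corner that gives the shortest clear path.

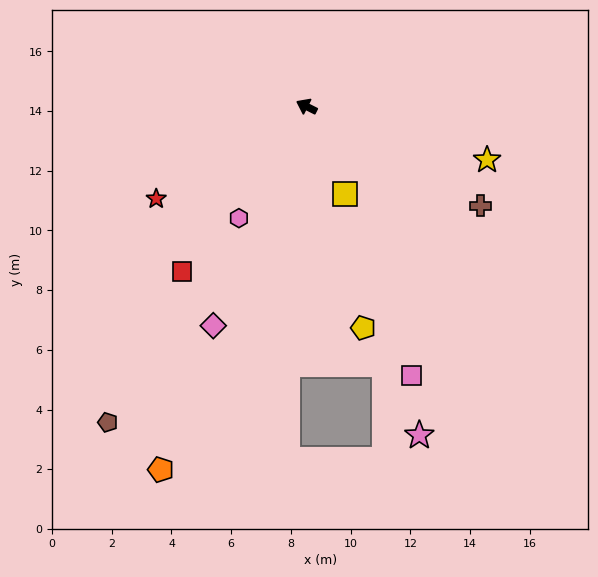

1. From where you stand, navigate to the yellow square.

turn left 140°, forward 3.2 m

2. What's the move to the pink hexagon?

turn left 85°, forward 4.4 m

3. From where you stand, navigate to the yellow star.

turn right 170°, forward 6.3 m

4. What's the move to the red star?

turn left 58°, forward 5.9 m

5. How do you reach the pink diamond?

turn left 94°, forward 8.0 m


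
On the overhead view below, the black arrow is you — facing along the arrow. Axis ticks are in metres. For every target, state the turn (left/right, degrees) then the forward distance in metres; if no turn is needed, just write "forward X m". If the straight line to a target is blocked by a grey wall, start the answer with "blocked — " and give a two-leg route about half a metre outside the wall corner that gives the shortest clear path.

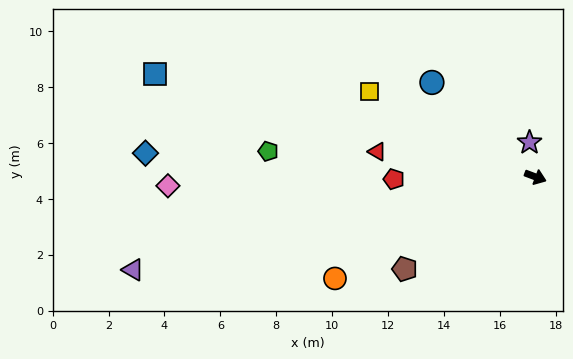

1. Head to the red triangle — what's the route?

turn right 168°, forward 5.7 m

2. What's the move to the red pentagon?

turn right 158°, forward 5.1 m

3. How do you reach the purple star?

turn left 120°, forward 1.3 m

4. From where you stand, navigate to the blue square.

turn right 174°, forward 14.1 m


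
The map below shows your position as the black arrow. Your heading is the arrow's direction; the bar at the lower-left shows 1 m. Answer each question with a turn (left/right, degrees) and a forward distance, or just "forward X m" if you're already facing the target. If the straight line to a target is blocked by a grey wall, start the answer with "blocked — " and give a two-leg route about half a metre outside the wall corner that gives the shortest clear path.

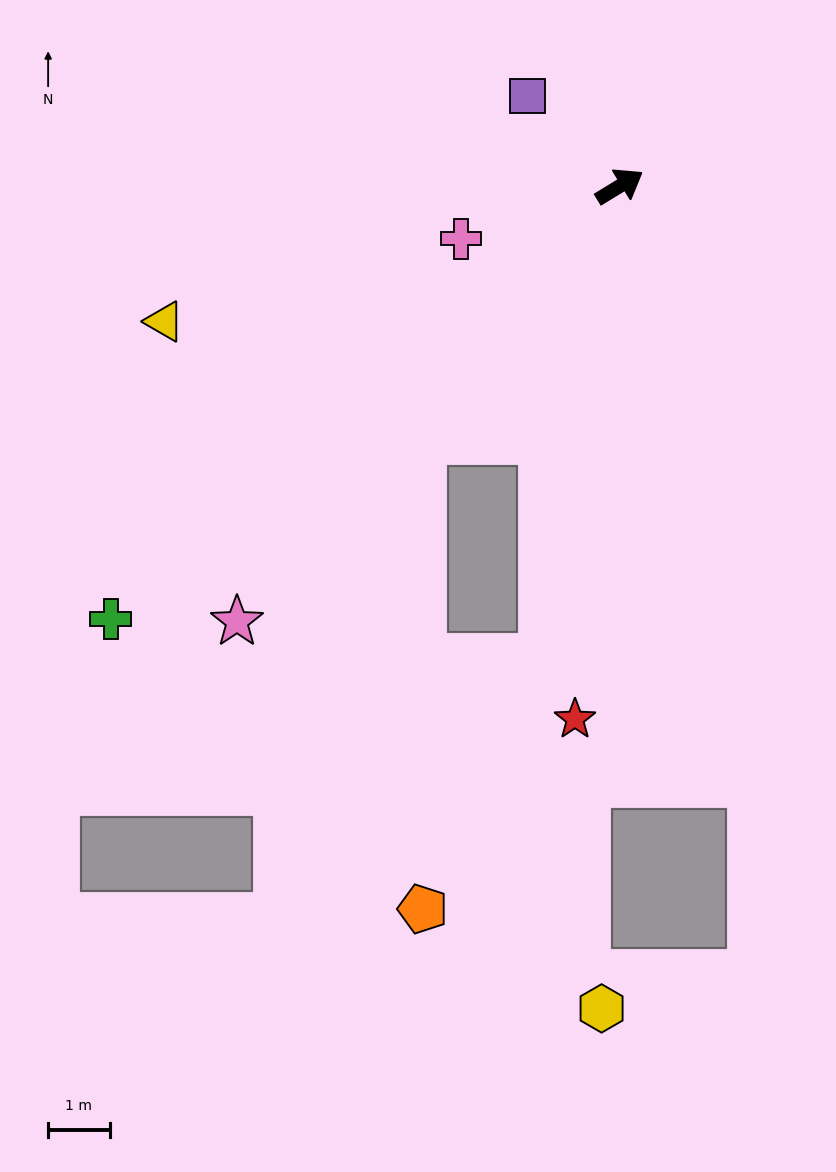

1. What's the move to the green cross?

turn right 171°, forward 10.8 m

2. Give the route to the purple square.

turn left 104°, forward 2.1 m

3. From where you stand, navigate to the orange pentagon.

blocked — turn right 130°, forward 7.8 m, then turn right 18°, forward 4.5 m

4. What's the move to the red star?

turn right 126°, forward 8.7 m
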